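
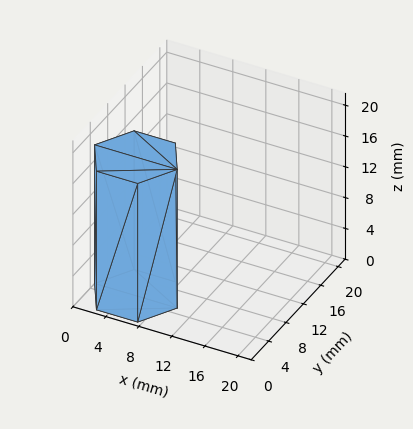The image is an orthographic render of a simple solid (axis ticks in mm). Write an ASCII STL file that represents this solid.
Reading the render: the shape is a regular 6-sided prism (a cylinder approximated with 6 flat sides), circumscribed radius ≈ 5 mm, height ≈ 18 mm (dimensions read to the nearest mm from the axis ticks). For the STL, each face is triangulated and given an outward normal.

solid part
  facet normal 0.0000 0.0000 -1.0000
    outer loop
      vertex 2.50 9.33 0.00
      vertex 7.50 9.33 0.00
      vertex 10.00 5.00 0.00
    endloop
  endfacet
  facet normal 0.0000 0.0000 -1.0000
    outer loop
      vertex 0.00 5.00 0.00
      vertex 2.50 9.33 0.00
      vertex 10.00 5.00 0.00
    endloop
  endfacet
  facet normal 0.0000 0.0000 -1.0000
    outer loop
      vertex 2.50 0.67 0.00
      vertex 0.00 5.00 0.00
      vertex 10.00 5.00 0.00
    endloop
  endfacet
  facet normal 0.0000 0.0000 -1.0000
    outer loop
      vertex 7.50 0.67 0.00
      vertex 2.50 0.67 0.00
      vertex 10.00 5.00 0.00
    endloop
  endfacet
  facet normal 0.0000 0.0000 1.0000
    outer loop
      vertex 10.00 5.00 18.00
      vertex 7.50 9.33 18.00
      vertex 2.50 9.33 18.00
    endloop
  endfacet
  facet normal 0.0000 0.0000 1.0000
    outer loop
      vertex 10.00 5.00 18.00
      vertex 2.50 9.33 18.00
      vertex 0.00 5.00 18.00
    endloop
  endfacet
  facet normal 0.0000 0.0000 1.0000
    outer loop
      vertex 10.00 5.00 18.00
      vertex 0.00 5.00 18.00
      vertex 2.50 0.67 18.00
    endloop
  endfacet
  facet normal 0.0000 0.0000 1.0000
    outer loop
      vertex 10.00 5.00 18.00
      vertex 2.50 0.67 18.00
      vertex 7.50 0.67 18.00
    endloop
  endfacet
  facet normal 0.8660 0.5000 0.0000
    outer loop
      vertex 10.00 5.00 0.00
      vertex 7.50 9.33 0.00
      vertex 7.50 9.33 18.00
    endloop
  endfacet
  facet normal 0.8660 0.5000 0.0000
    outer loop
      vertex 10.00 5.00 0.00
      vertex 7.50 9.33 18.00
      vertex 10.00 5.00 18.00
    endloop
  endfacet
  facet normal 0.0000 1.0000 0.0000
    outer loop
      vertex 7.50 9.33 0.00
      vertex 2.50 9.33 0.00
      vertex 2.50 9.33 18.00
    endloop
  endfacet
  facet normal 0.0000 1.0000 0.0000
    outer loop
      vertex 7.50 9.33 0.00
      vertex 2.50 9.33 18.00
      vertex 7.50 9.33 18.00
    endloop
  endfacet
  facet normal -0.8660 0.5000 0.0000
    outer loop
      vertex 2.50 9.33 0.00
      vertex 0.00 5.00 0.00
      vertex 0.00 5.00 18.00
    endloop
  endfacet
  facet normal -0.8660 0.5000 0.0000
    outer loop
      vertex 2.50 9.33 0.00
      vertex 0.00 5.00 18.00
      vertex 2.50 9.33 18.00
    endloop
  endfacet
  facet normal -0.8660 -0.5000 0.0000
    outer loop
      vertex 0.00 5.00 0.00
      vertex 2.50 0.67 0.00
      vertex 2.50 0.67 18.00
    endloop
  endfacet
  facet normal -0.8660 -0.5000 0.0000
    outer loop
      vertex 0.00 5.00 0.00
      vertex 2.50 0.67 18.00
      vertex 0.00 5.00 18.00
    endloop
  endfacet
  facet normal 0.0000 -1.0000 0.0000
    outer loop
      vertex 2.50 0.67 0.00
      vertex 7.50 0.67 0.00
      vertex 7.50 0.67 18.00
    endloop
  endfacet
  facet normal 0.0000 -1.0000 0.0000
    outer loop
      vertex 2.50 0.67 0.00
      vertex 7.50 0.67 18.00
      vertex 2.50 0.67 18.00
    endloop
  endfacet
  facet normal 0.8660 -0.5000 0.0000
    outer loop
      vertex 7.50 0.67 0.00
      vertex 10.00 5.00 0.00
      vertex 10.00 5.00 18.00
    endloop
  endfacet
  facet normal 0.8660 -0.5000 0.0000
    outer loop
      vertex 7.50 0.67 0.00
      vertex 10.00 5.00 18.00
      vertex 7.50 0.67 18.00
    endloop
  endfacet
endsolid part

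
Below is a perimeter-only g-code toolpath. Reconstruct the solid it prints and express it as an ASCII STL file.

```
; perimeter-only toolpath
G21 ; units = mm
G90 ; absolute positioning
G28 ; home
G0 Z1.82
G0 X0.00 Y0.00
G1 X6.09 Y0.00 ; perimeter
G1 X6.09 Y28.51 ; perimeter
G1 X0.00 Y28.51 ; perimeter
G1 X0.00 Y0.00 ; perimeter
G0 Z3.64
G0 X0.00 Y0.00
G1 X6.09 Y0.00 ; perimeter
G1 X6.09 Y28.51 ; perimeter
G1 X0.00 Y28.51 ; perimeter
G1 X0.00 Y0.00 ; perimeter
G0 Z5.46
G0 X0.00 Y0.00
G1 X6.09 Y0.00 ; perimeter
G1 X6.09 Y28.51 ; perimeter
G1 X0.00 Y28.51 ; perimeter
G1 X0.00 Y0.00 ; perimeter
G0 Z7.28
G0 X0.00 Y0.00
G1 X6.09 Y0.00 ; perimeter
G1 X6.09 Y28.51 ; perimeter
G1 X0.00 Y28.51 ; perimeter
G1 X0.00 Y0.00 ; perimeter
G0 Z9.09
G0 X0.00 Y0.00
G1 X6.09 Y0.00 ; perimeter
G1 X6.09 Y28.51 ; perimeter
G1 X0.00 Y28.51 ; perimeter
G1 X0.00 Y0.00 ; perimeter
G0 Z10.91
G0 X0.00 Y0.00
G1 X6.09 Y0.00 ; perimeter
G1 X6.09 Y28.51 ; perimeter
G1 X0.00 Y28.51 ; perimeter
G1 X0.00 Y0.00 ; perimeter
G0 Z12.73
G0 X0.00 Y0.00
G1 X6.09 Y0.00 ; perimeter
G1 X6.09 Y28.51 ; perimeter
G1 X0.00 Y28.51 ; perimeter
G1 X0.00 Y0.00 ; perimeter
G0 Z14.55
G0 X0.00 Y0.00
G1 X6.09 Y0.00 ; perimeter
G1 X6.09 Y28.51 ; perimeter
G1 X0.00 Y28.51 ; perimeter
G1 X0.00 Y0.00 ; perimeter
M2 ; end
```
solid part
  facet normal 0.0000 0.0000 -1.0000
    outer loop
      vertex 6.09 28.51 0.00
      vertex 6.09 0.00 0.00
      vertex 0.00 0.00 0.00
    endloop
  endfacet
  facet normal 0.0000 0.0000 -1.0000
    outer loop
      vertex 0.00 28.51 0.00
      vertex 6.09 28.51 0.00
      vertex 0.00 0.00 0.00
    endloop
  endfacet
  facet normal 0.0000 0.0000 1.0000
    outer loop
      vertex 0.00 0.00 14.55
      vertex 6.09 0.00 14.55
      vertex 6.09 28.51 14.55
    endloop
  endfacet
  facet normal 0.0000 0.0000 1.0000
    outer loop
      vertex 0.00 0.00 14.55
      vertex 6.09 28.51 14.55
      vertex 0.00 28.51 14.55
    endloop
  endfacet
  facet normal 0.0000 -1.0000 0.0000
    outer loop
      vertex 0.00 0.00 0.00
      vertex 6.09 0.00 0.00
      vertex 6.09 0.00 14.55
    endloop
  endfacet
  facet normal 0.0000 -1.0000 0.0000
    outer loop
      vertex 0.00 0.00 0.00
      vertex 6.09 0.00 14.55
      vertex 0.00 0.00 14.55
    endloop
  endfacet
  facet normal 0.0000 1.0000 0.0000
    outer loop
      vertex 6.09 28.51 14.55
      vertex 6.09 28.51 0.00
      vertex 0.00 28.51 0.00
    endloop
  endfacet
  facet normal 0.0000 1.0000 0.0000
    outer loop
      vertex 0.00 28.51 14.55
      vertex 6.09 28.51 14.55
      vertex 0.00 28.51 0.00
    endloop
  endfacet
  facet normal -1.0000 0.0000 0.0000
    outer loop
      vertex 0.00 28.51 14.55
      vertex 0.00 28.51 0.00
      vertex 0.00 0.00 0.00
    endloop
  endfacet
  facet normal -1.0000 0.0000 0.0000
    outer loop
      vertex 0.00 0.00 14.55
      vertex 0.00 28.51 14.55
      vertex 0.00 0.00 0.00
    endloop
  endfacet
  facet normal 1.0000 0.0000 0.0000
    outer loop
      vertex 6.09 0.00 0.00
      vertex 6.09 28.51 0.00
      vertex 6.09 28.51 14.55
    endloop
  endfacet
  facet normal 1.0000 0.0000 0.0000
    outer loop
      vertex 6.09 0.00 0.00
      vertex 6.09 28.51 14.55
      vertex 6.09 0.00 14.55
    endloop
  endfacet
endsolid part

The G0 Z moves step by Δz≈1.82 mm. Every layer's G1 loop is the same polygon, so the solid is a straight extrusion of it from z=0 to z≈14.6. Closing with flat bottom and top caps and triangulating gives 12 facets — a rectangular box, roughly 6.09 × 28.5 mm footprint and 14.6 mm tall.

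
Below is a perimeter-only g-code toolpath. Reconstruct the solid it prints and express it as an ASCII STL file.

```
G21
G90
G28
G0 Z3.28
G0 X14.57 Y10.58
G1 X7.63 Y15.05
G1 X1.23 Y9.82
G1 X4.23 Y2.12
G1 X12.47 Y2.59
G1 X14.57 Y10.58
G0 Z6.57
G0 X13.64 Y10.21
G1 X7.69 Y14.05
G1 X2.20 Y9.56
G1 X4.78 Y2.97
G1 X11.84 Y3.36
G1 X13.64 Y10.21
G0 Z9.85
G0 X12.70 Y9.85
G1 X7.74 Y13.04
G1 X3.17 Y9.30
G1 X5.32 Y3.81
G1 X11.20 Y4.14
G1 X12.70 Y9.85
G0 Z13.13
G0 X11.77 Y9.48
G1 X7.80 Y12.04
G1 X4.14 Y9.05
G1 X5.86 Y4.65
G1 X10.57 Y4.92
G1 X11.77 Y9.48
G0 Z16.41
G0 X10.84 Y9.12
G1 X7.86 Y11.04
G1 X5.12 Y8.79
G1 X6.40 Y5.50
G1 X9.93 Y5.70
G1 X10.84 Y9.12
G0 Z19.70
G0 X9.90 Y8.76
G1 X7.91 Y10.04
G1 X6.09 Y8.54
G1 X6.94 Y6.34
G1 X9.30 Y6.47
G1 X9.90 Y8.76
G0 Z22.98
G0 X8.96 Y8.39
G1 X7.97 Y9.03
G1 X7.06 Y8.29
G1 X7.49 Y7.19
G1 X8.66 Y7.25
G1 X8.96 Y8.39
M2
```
solid part
  facet normal 0.0000 0.0000 -1.0000
    outer loop
      vertex 0.26 10.07 0.00
      vertex 7.57 16.05 0.00
      vertex 15.51 10.94 0.00
    endloop
  endfacet
  facet normal 0.0000 0.0000 -1.0000
    outer loop
      vertex 3.69 1.28 0.00
      vertex 0.26 10.07 0.00
      vertex 15.51 10.94 0.00
    endloop
  endfacet
  facet normal 0.0000 0.0000 -1.0000
    outer loop
      vertex 13.11 1.81 0.00
      vertex 3.69 1.28 0.00
      vertex 15.51 10.94 0.00
    endloop
  endfacet
  facet normal 0.5254 0.8163 0.2401
    outer loop
      vertex 15.51 10.94 0.00
      vertex 7.57 16.05 0.00
      vertex 8.03 8.03 26.26
    endloop
  endfacet
  facet normal -0.6146 0.7513 0.2402
    outer loop
      vertex 7.57 16.05 0.00
      vertex 0.26 10.07 0.00
      vertex 8.03 8.03 26.26
    endloop
  endfacet
  facet normal -0.9043 -0.3529 0.2402
    outer loop
      vertex 0.26 10.07 0.00
      vertex 3.69 1.28 0.00
      vertex 8.03 8.03 26.26
    endloop
  endfacet
  facet normal 0.0545 -0.9692 0.2401
    outer loop
      vertex 3.69 1.28 0.00
      vertex 13.11 1.81 0.00
      vertex 8.03 8.03 26.26
    endloop
  endfacet
  facet normal 0.9389 -0.2468 0.2401
    outer loop
      vertex 13.11 1.81 0.00
      vertex 15.51 10.94 0.00
      vertex 8.03 8.03 26.26
    endloop
  endfacet
endsolid part

The G0 Z moves step by Δz≈3.28 mm. The G1 loops shrink linearly with z, so the solid tapers from its base footprint up to z≈26.3. Closing with a flat bottom cap and the tapered top and triangulating gives 8 facets — a regular 5-sided pyramid, base circumscribed radius ≈ 8.03 mm, apex at z ≈ 26.3 mm.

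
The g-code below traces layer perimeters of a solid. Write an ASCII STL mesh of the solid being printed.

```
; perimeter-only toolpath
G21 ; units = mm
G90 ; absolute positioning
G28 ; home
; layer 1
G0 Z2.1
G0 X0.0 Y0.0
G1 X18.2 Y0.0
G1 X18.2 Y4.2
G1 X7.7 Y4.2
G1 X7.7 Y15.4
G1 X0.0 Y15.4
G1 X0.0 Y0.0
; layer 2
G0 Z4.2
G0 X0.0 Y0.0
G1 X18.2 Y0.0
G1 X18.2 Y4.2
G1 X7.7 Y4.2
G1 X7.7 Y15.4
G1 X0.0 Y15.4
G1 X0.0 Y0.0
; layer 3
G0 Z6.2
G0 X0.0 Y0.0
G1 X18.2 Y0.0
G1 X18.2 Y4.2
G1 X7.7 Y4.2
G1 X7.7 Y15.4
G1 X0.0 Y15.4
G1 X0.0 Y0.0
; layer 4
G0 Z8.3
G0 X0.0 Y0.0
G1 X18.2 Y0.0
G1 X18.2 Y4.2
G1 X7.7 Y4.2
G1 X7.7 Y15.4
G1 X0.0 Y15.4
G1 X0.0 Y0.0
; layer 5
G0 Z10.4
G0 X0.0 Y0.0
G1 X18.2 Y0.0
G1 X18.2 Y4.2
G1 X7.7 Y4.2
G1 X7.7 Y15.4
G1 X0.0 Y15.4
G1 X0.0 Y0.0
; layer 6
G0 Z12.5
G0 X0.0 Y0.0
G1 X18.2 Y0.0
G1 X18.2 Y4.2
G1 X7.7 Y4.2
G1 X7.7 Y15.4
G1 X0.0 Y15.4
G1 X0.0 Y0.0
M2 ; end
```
solid part
  facet normal 0.0000 0.0000 -1.0000
    outer loop
      vertex 18.2 4.2 0.0
      vertex 18.2 0.0 0.0
      vertex 0.0 0.0 0.0
    endloop
  endfacet
  facet normal 0.0000 0.0000 -1.0000
    outer loop
      vertex 7.7 4.2 0.0
      vertex 18.2 4.2 0.0
      vertex 0.0 0.0 0.0
    endloop
  endfacet
  facet normal 0.0000 0.0000 -1.0000
    outer loop
      vertex 7.7 15.4 0.0
      vertex 7.7 4.2 0.0
      vertex 0.0 0.0 0.0
    endloop
  endfacet
  facet normal 0.0000 0.0000 -1.0000
    outer loop
      vertex 0.0 15.4 0.0
      vertex 7.7 15.4 0.0
      vertex 0.0 0.0 0.0
    endloop
  endfacet
  facet normal 0.0000 0.0000 1.0000
    outer loop
      vertex 0.0 0.0 12.5
      vertex 18.2 0.0 12.5
      vertex 18.2 4.2 12.5
    endloop
  endfacet
  facet normal 0.0000 0.0000 1.0000
    outer loop
      vertex 0.0 0.0 12.5
      vertex 18.2 4.2 12.5
      vertex 7.7 4.2 12.5
    endloop
  endfacet
  facet normal 0.0000 0.0000 1.0000
    outer loop
      vertex 0.0 0.0 12.5
      vertex 7.7 4.2 12.5
      vertex 7.7 15.4 12.5
    endloop
  endfacet
  facet normal 0.0000 0.0000 1.0000
    outer loop
      vertex 0.0 0.0 12.5
      vertex 7.7 15.4 12.5
      vertex 0.0 15.4 12.5
    endloop
  endfacet
  facet normal 0.0000 -1.0000 0.0000
    outer loop
      vertex 0.0 0.0 0.0
      vertex 18.2 0.0 0.0
      vertex 18.2 0.0 12.5
    endloop
  endfacet
  facet normal 0.0000 -1.0000 0.0000
    outer loop
      vertex 0.0 0.0 0.0
      vertex 18.2 0.0 12.5
      vertex 0.0 0.0 12.5
    endloop
  endfacet
  facet normal 1.0000 0.0000 0.0000
    outer loop
      vertex 18.2 0.0 0.0
      vertex 18.2 4.2 0.0
      vertex 18.2 4.2 12.5
    endloop
  endfacet
  facet normal 1.0000 0.0000 0.0000
    outer loop
      vertex 18.2 0.0 0.0
      vertex 18.2 4.2 12.5
      vertex 18.2 0.0 12.5
    endloop
  endfacet
  facet normal 0.0000 1.0000 0.0000
    outer loop
      vertex 18.2 4.2 0.0
      vertex 7.7 4.2 0.0
      vertex 7.7 4.2 12.5
    endloop
  endfacet
  facet normal 0.0000 1.0000 0.0000
    outer loop
      vertex 18.2 4.2 0.0
      vertex 7.7 4.2 12.5
      vertex 18.2 4.2 12.5
    endloop
  endfacet
  facet normal 1.0000 0.0000 0.0000
    outer loop
      vertex 7.7 4.2 0.0
      vertex 7.7 15.4 0.0
      vertex 7.7 15.4 12.5
    endloop
  endfacet
  facet normal 1.0000 0.0000 0.0000
    outer loop
      vertex 7.7 4.2 0.0
      vertex 7.7 15.4 12.5
      vertex 7.7 4.2 12.5
    endloop
  endfacet
  facet normal 0.0000 1.0000 0.0000
    outer loop
      vertex 7.7 15.4 0.0
      vertex 0.0 15.4 0.0
      vertex 0.0 15.4 12.5
    endloop
  endfacet
  facet normal 0.0000 1.0000 0.0000
    outer loop
      vertex 7.7 15.4 0.0
      vertex 0.0 15.4 12.5
      vertex 7.7 15.4 12.5
    endloop
  endfacet
  facet normal -1.0000 0.0000 0.0000
    outer loop
      vertex 0.0 15.4 0.0
      vertex 0.0 0.0 0.0
      vertex 0.0 0.0 12.5
    endloop
  endfacet
  facet normal -1.0000 0.0000 0.0000
    outer loop
      vertex 0.0 15.4 0.0
      vertex 0.0 0.0 12.5
      vertex 0.0 15.4 12.5
    endloop
  endfacet
endsolid part

The G0 Z moves step by Δz≈2.1 mm. Every layer's G1 loop is the same polygon, so the solid is a straight extrusion of it from z=0 to z≈12.5. Closing with flat bottom and top caps and triangulating gives 20 facets — an L-shaped prism: outer 18.2 × 15.4 mm, arm thicknesses ≈ 4.2 mm (horizontal) and 7.7 mm (vertical), extruded 12.5 mm in z.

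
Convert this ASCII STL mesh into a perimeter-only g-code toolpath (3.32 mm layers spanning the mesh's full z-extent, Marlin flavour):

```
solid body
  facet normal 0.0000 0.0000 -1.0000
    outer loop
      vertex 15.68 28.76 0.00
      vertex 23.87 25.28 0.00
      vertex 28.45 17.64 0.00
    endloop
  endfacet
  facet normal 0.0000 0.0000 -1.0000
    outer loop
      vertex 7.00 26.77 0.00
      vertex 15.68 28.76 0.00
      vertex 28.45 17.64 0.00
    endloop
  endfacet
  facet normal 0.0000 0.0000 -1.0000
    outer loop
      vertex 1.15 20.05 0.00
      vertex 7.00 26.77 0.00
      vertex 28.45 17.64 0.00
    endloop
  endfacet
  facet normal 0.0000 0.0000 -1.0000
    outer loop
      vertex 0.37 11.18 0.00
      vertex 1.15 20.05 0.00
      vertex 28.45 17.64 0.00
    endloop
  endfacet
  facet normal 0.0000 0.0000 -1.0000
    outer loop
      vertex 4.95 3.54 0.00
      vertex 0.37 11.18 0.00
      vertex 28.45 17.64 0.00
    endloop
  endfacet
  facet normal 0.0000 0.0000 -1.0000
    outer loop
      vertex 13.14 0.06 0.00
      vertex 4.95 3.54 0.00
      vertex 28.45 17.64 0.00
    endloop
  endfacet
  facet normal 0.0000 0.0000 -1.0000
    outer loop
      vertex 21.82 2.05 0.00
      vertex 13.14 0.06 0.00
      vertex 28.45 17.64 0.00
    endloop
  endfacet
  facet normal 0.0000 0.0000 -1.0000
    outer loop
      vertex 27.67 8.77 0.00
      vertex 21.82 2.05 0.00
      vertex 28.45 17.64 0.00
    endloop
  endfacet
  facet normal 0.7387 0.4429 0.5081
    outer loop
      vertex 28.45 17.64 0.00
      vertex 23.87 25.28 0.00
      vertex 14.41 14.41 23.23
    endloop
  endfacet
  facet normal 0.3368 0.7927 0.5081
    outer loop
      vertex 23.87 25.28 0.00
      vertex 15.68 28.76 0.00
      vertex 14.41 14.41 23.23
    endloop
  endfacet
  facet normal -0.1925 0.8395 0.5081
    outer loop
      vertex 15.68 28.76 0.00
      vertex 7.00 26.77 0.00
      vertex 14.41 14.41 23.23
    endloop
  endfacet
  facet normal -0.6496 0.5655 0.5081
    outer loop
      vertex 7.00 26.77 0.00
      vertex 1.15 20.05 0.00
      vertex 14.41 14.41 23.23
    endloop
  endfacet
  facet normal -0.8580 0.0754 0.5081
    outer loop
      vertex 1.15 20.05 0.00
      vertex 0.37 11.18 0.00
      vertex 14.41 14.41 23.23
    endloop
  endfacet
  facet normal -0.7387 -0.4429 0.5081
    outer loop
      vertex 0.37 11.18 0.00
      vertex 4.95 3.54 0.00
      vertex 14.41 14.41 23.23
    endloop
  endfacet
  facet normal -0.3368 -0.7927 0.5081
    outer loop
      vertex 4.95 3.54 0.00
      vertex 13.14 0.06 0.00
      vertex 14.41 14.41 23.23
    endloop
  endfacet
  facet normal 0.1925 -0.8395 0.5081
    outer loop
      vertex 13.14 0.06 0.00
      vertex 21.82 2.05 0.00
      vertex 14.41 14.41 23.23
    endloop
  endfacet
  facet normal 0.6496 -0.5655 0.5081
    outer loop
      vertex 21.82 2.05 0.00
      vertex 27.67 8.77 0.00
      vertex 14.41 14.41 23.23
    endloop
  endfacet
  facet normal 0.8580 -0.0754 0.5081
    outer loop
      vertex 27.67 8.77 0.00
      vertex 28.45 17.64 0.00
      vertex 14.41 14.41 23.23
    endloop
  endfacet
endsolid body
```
; perimeter-only toolpath
G21 ; units = mm
G90 ; absolute positioning
G28 ; home
; layer 1
G0 Z3.32
G0 X26.44 Y17.18
G1 X22.52 Y23.73
G1 X15.50 Y26.71
G1 X8.06 Y25.00
G1 X3.04 Y19.24
G1 X2.38 Y11.64
G1 X6.30 Y5.09
G1 X13.32 Y2.11
G1 X20.76 Y3.82
G1 X25.78 Y9.58
G1 X26.44 Y17.18
; layer 2
G0 Z6.64
G0 X24.44 Y16.72
G1 X21.17 Y22.17
G1 X15.32 Y24.66
G1 X9.12 Y23.24
G1 X4.94 Y18.44
G1 X4.38 Y12.10
G1 X7.65 Y6.65
G1 X13.50 Y4.16
G1 X19.70 Y5.58
G1 X23.88 Y10.38
G1 X24.44 Y16.72
; layer 3
G0 Z9.96
G0 X22.43 Y16.26
G1 X19.82 Y20.62
G1 X15.14 Y22.61
G1 X10.18 Y21.47
G1 X6.83 Y17.63
G1 X6.39 Y12.56
G1 X9.00 Y8.20
G1 X13.68 Y6.21
G1 X18.64 Y7.35
G1 X21.99 Y11.19
G1 X22.43 Y16.26
; layer 4
G0 Z13.27
G0 X20.43 Y15.79
G1 X18.46 Y19.07
G1 X14.95 Y20.56
G1 X11.23 Y19.71
G1 X8.73 Y16.83
G1 X8.39 Y13.03
G1 X10.36 Y9.75
G1 X13.87 Y8.26
G1 X17.59 Y9.11
G1 X20.09 Y11.99
G1 X20.43 Y15.79
; layer 5
G0 Z16.59
G0 X18.42 Y15.33
G1 X17.11 Y17.52
G1 X14.77 Y18.51
G1 X12.29 Y17.94
G1 X10.62 Y16.02
G1 X10.40 Y13.49
G1 X11.71 Y11.30
G1 X14.05 Y10.31
G1 X16.53 Y10.88
G1 X18.20 Y12.80
G1 X18.42 Y15.33
; layer 6
G0 Z19.91
G0 X16.42 Y14.87
G1 X15.76 Y15.96
G1 X14.59 Y16.46
G1 X13.35 Y16.18
G1 X12.52 Y15.22
G1 X12.40 Y13.95
G1 X13.06 Y12.86
G1 X14.23 Y12.36
G1 X15.47 Y12.64
G1 X16.30 Y13.60
G1 X16.42 Y14.87
M2 ; end

The solid is a regular 10-sided pyramid, base circumscribed radius ≈ 14.4 mm, apex at z ≈ 23.2 mm. Slicing at Δz = 3.32 mm — 7 equal slices spanning the solid's height, so layer i sits at z = i·h/7 — gives 6 non-empty perimeters. Each is a 10-segment closed polygon; G0 lifts to the layer z and rapids to the start vertex, then G1 traces the edges. The cross-section shrinks linearly with z (the slice at the apex is degenerate and omitted).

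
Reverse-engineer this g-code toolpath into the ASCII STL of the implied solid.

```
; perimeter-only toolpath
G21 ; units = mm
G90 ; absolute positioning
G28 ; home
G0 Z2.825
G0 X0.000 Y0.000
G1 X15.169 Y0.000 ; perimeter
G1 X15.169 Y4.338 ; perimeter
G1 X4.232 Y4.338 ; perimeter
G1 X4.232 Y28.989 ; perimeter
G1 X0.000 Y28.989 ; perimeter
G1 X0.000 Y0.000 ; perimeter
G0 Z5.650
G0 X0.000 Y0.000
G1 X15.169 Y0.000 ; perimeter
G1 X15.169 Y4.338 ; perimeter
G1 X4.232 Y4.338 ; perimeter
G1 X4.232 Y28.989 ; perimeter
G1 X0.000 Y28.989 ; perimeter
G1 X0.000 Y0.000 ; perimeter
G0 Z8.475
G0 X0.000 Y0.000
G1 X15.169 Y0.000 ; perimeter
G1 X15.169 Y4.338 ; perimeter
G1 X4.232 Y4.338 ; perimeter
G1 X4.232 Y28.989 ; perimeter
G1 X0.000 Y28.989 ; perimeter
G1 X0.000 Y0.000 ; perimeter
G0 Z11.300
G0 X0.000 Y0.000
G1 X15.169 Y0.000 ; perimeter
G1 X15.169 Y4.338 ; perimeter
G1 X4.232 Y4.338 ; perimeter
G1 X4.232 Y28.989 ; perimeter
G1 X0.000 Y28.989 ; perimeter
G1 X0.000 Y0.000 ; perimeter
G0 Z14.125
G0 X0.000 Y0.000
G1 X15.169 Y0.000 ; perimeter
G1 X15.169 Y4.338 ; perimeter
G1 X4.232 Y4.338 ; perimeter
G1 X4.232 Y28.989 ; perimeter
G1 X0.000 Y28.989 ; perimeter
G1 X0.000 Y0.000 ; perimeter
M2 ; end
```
solid part
  facet normal 0.0000 0.0000 -1.0000
    outer loop
      vertex 15.169 4.338 0.000
      vertex 15.169 0.000 0.000
      vertex 0.000 0.000 0.000
    endloop
  endfacet
  facet normal 0.0000 0.0000 -1.0000
    outer loop
      vertex 4.232 4.338 0.000
      vertex 15.169 4.338 0.000
      vertex 0.000 0.000 0.000
    endloop
  endfacet
  facet normal 0.0000 0.0000 -1.0000
    outer loop
      vertex 4.232 28.989 0.000
      vertex 4.232 4.338 0.000
      vertex 0.000 0.000 0.000
    endloop
  endfacet
  facet normal 0.0000 0.0000 -1.0000
    outer loop
      vertex 0.000 28.989 0.000
      vertex 4.232 28.989 0.000
      vertex 0.000 0.000 0.000
    endloop
  endfacet
  facet normal 0.0000 0.0000 1.0000
    outer loop
      vertex 0.000 0.000 14.125
      vertex 15.169 0.000 14.125
      vertex 15.169 4.338 14.125
    endloop
  endfacet
  facet normal 0.0000 0.0000 1.0000
    outer loop
      vertex 0.000 0.000 14.125
      vertex 15.169 4.338 14.125
      vertex 4.232 4.338 14.125
    endloop
  endfacet
  facet normal 0.0000 0.0000 1.0000
    outer loop
      vertex 0.000 0.000 14.125
      vertex 4.232 4.338 14.125
      vertex 4.232 28.989 14.125
    endloop
  endfacet
  facet normal 0.0000 0.0000 1.0000
    outer loop
      vertex 0.000 0.000 14.125
      vertex 4.232 28.989 14.125
      vertex 0.000 28.989 14.125
    endloop
  endfacet
  facet normal 0.0000 -1.0000 0.0000
    outer loop
      vertex 0.000 0.000 0.000
      vertex 15.169 0.000 0.000
      vertex 15.169 0.000 14.125
    endloop
  endfacet
  facet normal 0.0000 -1.0000 0.0000
    outer loop
      vertex 0.000 0.000 0.000
      vertex 15.169 0.000 14.125
      vertex 0.000 0.000 14.125
    endloop
  endfacet
  facet normal 1.0000 0.0000 0.0000
    outer loop
      vertex 15.169 0.000 0.000
      vertex 15.169 4.338 0.000
      vertex 15.169 4.338 14.125
    endloop
  endfacet
  facet normal 1.0000 0.0000 0.0000
    outer loop
      vertex 15.169 0.000 0.000
      vertex 15.169 4.338 14.125
      vertex 15.169 0.000 14.125
    endloop
  endfacet
  facet normal 0.0000 1.0000 0.0000
    outer loop
      vertex 15.169 4.338 0.000
      vertex 4.232 4.338 0.000
      vertex 4.232 4.338 14.125
    endloop
  endfacet
  facet normal 0.0000 1.0000 0.0000
    outer loop
      vertex 15.169 4.338 0.000
      vertex 4.232 4.338 14.125
      vertex 15.169 4.338 14.125
    endloop
  endfacet
  facet normal 1.0000 0.0000 0.0000
    outer loop
      vertex 4.232 4.338 0.000
      vertex 4.232 28.989 0.000
      vertex 4.232 28.989 14.125
    endloop
  endfacet
  facet normal 1.0000 0.0000 0.0000
    outer loop
      vertex 4.232 4.338 0.000
      vertex 4.232 28.989 14.125
      vertex 4.232 4.338 14.125
    endloop
  endfacet
  facet normal 0.0000 1.0000 0.0000
    outer loop
      vertex 4.232 28.989 0.000
      vertex 0.000 28.989 0.000
      vertex 0.000 28.989 14.125
    endloop
  endfacet
  facet normal 0.0000 1.0000 0.0000
    outer loop
      vertex 4.232 28.989 0.000
      vertex 0.000 28.989 14.125
      vertex 4.232 28.989 14.125
    endloop
  endfacet
  facet normal -1.0000 0.0000 0.0000
    outer loop
      vertex 0.000 28.989 0.000
      vertex 0.000 0.000 0.000
      vertex 0.000 0.000 14.125
    endloop
  endfacet
  facet normal -1.0000 0.0000 0.0000
    outer loop
      vertex 0.000 28.989 0.000
      vertex 0.000 0.000 14.125
      vertex 0.000 28.989 14.125
    endloop
  endfacet
endsolid part

The G0 Z moves step by Δz≈2.825 mm. Every layer's G1 loop is the same polygon, so the solid is a straight extrusion of it from z=0 to z≈14.1. Closing with flat bottom and top caps and triangulating gives 20 facets — an L-shaped prism: outer 15.2 × 29 mm, arm thicknesses ≈ 4.34 mm (horizontal) and 4.23 mm (vertical), extruded 14.1 mm in z.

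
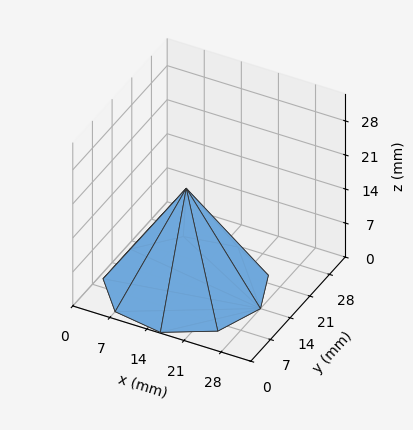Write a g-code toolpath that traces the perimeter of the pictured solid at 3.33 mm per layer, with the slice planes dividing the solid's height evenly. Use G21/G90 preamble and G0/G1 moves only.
Reading the render: the shape is a regular 9-sided pyramid, base circumscribed radius ≈ 14 mm, apex at z ≈ 20 mm (dimensions read to the nearest mm from the axis ticks). For the g-code, the solid's height is divided into equal slices at the stated Δz and each level perimeter traced with G1 moves after a G0 lift.

; perimeter-only toolpath
G21 ; units = mm
G90 ; absolute positioning
G28 ; home
; layer 1
G0 Z3.33
G0 X25.67 Y14.00
G1 X22.93 Y21.50
G1 X16.02 Y25.49
G1 X8.17 Y24.10
G1 X3.03 Y17.99
G1 X3.03 Y10.01
G1 X8.17 Y3.90
G1 X16.02 Y2.51
G1 X22.93 Y6.50
G1 X25.67 Y14.00
; layer 2
G0 Z6.67
G0 X23.33 Y14.00
G1 X21.15 Y20.00
G1 X15.62 Y23.19
G1 X9.33 Y22.08
G1 X5.23 Y17.19
G1 X5.23 Y10.81
G1 X9.33 Y5.92
G1 X15.62 Y4.81
G1 X21.15 Y8.00
G1 X23.33 Y14.00
; layer 3
G0 Z10.00
G0 X21.00 Y14.00
G1 X19.36 Y18.50
G1 X15.21 Y20.89
G1 X10.50 Y20.06
G1 X7.42 Y16.39
G1 X7.42 Y11.61
G1 X10.50 Y7.94
G1 X15.21 Y7.11
G1 X19.36 Y9.50
G1 X21.00 Y14.00
; layer 4
G0 Z13.33
G0 X18.67 Y14.00
G1 X17.57 Y17.00
G1 X14.81 Y18.60
G1 X11.67 Y18.04
G1 X9.61 Y15.60
G1 X9.61 Y12.40
G1 X11.67 Y9.96
G1 X14.81 Y9.40
G1 X17.57 Y11.00
G1 X18.67 Y14.00
; layer 5
G0 Z16.67
G0 X16.33 Y14.00
G1 X15.79 Y15.50
G1 X14.41 Y16.30
G1 X12.83 Y16.02
G1 X11.81 Y14.80
G1 X11.81 Y13.20
G1 X12.83 Y11.98
G1 X14.41 Y11.70
G1 X15.79 Y12.50
G1 X16.33 Y14.00
M2 ; end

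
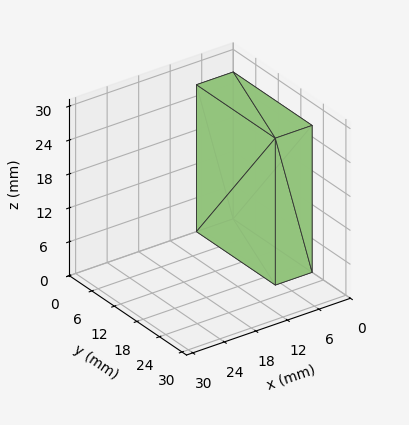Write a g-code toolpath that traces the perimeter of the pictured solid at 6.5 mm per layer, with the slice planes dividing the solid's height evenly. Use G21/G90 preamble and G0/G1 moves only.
Reading the render: the shape is a rectangular box, roughly 7 × 21 mm footprint and 26 mm tall (dimensions read to the nearest mm from the axis ticks). For the g-code, the solid's height is divided into equal slices at the stated Δz and each level perimeter traced with G1 moves after a G0 lift.

; perimeter-only toolpath
G21 ; units = mm
G90 ; absolute positioning
G28 ; home
; layer 1
G0 Z6.5
G0 X0.0 Y0.0
G1 X7.0 Y0.0
G1 X7.0 Y21.0
G1 X0.0 Y21.0
G1 X0.0 Y0.0
; layer 2
G0 Z13.0
G0 X0.0 Y0.0
G1 X7.0 Y0.0
G1 X7.0 Y21.0
G1 X0.0 Y21.0
G1 X0.0 Y0.0
; layer 3
G0 Z19.5
G0 X0.0 Y0.0
G1 X7.0 Y0.0
G1 X7.0 Y21.0
G1 X0.0 Y21.0
G1 X0.0 Y0.0
; layer 4
G0 Z26.0
G0 X0.0 Y0.0
G1 X7.0 Y0.0
G1 X7.0 Y21.0
G1 X0.0 Y21.0
G1 X0.0 Y0.0
M2 ; end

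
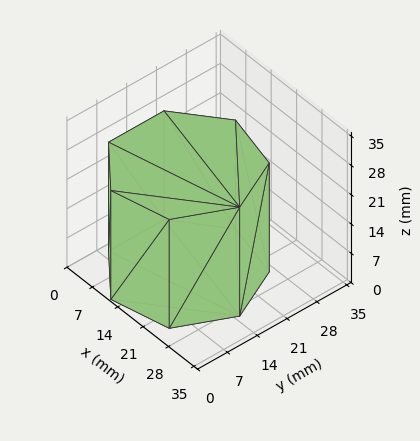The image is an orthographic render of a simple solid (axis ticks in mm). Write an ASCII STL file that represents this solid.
Reading the render: the shape is a regular 7-sided prism (a cylinder approximated with 7 flat sides), circumscribed radius ≈ 15 mm, height ≈ 26 mm (dimensions read to the nearest mm from the axis ticks). For the STL, each face is triangulated and given an outward normal.

solid part
  facet normal 0.0000 0.0000 -1.0000
    outer loop
      vertex 11.662 29.624 0.000
      vertex 24.352 26.727 0.000
      vertex 30.000 15.000 0.000
    endloop
  endfacet
  facet normal 0.0000 0.0000 -1.0000
    outer loop
      vertex 1.485 21.508 0.000
      vertex 11.662 29.624 0.000
      vertex 30.000 15.000 0.000
    endloop
  endfacet
  facet normal 0.0000 0.0000 -1.0000
    outer loop
      vertex 1.485 8.492 0.000
      vertex 1.485 21.508 0.000
      vertex 30.000 15.000 0.000
    endloop
  endfacet
  facet normal 0.0000 0.0000 -1.0000
    outer loop
      vertex 11.662 0.376 0.000
      vertex 1.485 8.492 0.000
      vertex 30.000 15.000 0.000
    endloop
  endfacet
  facet normal 0.0000 0.0000 -1.0000
    outer loop
      vertex 24.352 3.273 0.000
      vertex 11.662 0.376 0.000
      vertex 30.000 15.000 0.000
    endloop
  endfacet
  facet normal 0.0000 0.0000 1.0000
    outer loop
      vertex 30.000 15.000 26.000
      vertex 24.352 26.727 26.000
      vertex 11.662 29.624 26.000
    endloop
  endfacet
  facet normal 0.0000 0.0000 1.0000
    outer loop
      vertex 30.000 15.000 26.000
      vertex 11.662 29.624 26.000
      vertex 1.485 21.508 26.000
    endloop
  endfacet
  facet normal 0.0000 0.0000 1.0000
    outer loop
      vertex 30.000 15.000 26.000
      vertex 1.485 21.508 26.000
      vertex 1.485 8.492 26.000
    endloop
  endfacet
  facet normal 0.0000 0.0000 1.0000
    outer loop
      vertex 30.000 15.000 26.000
      vertex 1.485 8.492 26.000
      vertex 11.662 0.376 26.000
    endloop
  endfacet
  facet normal 0.0000 0.0000 1.0000
    outer loop
      vertex 30.000 15.000 26.000
      vertex 11.662 0.376 26.000
      vertex 24.352 3.273 26.000
    endloop
  endfacet
  facet normal 0.9010 0.4339 0.0000
    outer loop
      vertex 30.000 15.000 0.000
      vertex 24.352 26.727 0.000
      vertex 24.352 26.727 26.000
    endloop
  endfacet
  facet normal 0.9010 0.4339 0.0000
    outer loop
      vertex 30.000 15.000 0.000
      vertex 24.352 26.727 26.000
      vertex 30.000 15.000 26.000
    endloop
  endfacet
  facet normal 0.2226 0.9749 0.0000
    outer loop
      vertex 24.352 26.727 0.000
      vertex 11.662 29.624 0.000
      vertex 11.662 29.624 26.000
    endloop
  endfacet
  facet normal 0.2226 0.9749 0.0000
    outer loop
      vertex 24.352 26.727 0.000
      vertex 11.662 29.624 26.000
      vertex 24.352 26.727 26.000
    endloop
  endfacet
  facet normal -0.6235 0.7818 0.0000
    outer loop
      vertex 11.662 29.624 0.000
      vertex 1.485 21.508 0.000
      vertex 1.485 21.508 26.000
    endloop
  endfacet
  facet normal -0.6235 0.7818 0.0000
    outer loop
      vertex 11.662 29.624 0.000
      vertex 1.485 21.508 26.000
      vertex 11.662 29.624 26.000
    endloop
  endfacet
  facet normal -1.0000 0.0000 0.0000
    outer loop
      vertex 1.485 21.508 0.000
      vertex 1.485 8.492 0.000
      vertex 1.485 8.492 26.000
    endloop
  endfacet
  facet normal -1.0000 0.0000 0.0000
    outer loop
      vertex 1.485 21.508 0.000
      vertex 1.485 8.492 26.000
      vertex 1.485 21.508 26.000
    endloop
  endfacet
  facet normal -0.6235 -0.7818 0.0000
    outer loop
      vertex 1.485 8.492 0.000
      vertex 11.662 0.376 0.000
      vertex 11.662 0.376 26.000
    endloop
  endfacet
  facet normal -0.6235 -0.7818 0.0000
    outer loop
      vertex 1.485 8.492 0.000
      vertex 11.662 0.376 26.000
      vertex 1.485 8.492 26.000
    endloop
  endfacet
  facet normal 0.2226 -0.9749 0.0000
    outer loop
      vertex 11.662 0.376 0.000
      vertex 24.352 3.273 0.000
      vertex 24.352 3.273 26.000
    endloop
  endfacet
  facet normal 0.2226 -0.9749 0.0000
    outer loop
      vertex 11.662 0.376 0.000
      vertex 24.352 3.273 26.000
      vertex 11.662 0.376 26.000
    endloop
  endfacet
  facet normal 0.9010 -0.4339 0.0000
    outer loop
      vertex 24.352 3.273 0.000
      vertex 30.000 15.000 0.000
      vertex 30.000 15.000 26.000
    endloop
  endfacet
  facet normal 0.9010 -0.4339 0.0000
    outer loop
      vertex 24.352 3.273 0.000
      vertex 30.000 15.000 26.000
      vertex 24.352 3.273 26.000
    endloop
  endfacet
endsolid part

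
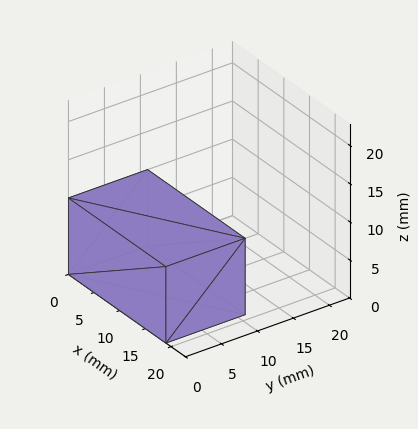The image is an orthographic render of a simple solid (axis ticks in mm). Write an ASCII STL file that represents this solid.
Reading the render: the shape is a rectangular box, roughly 19 × 11 mm footprint and 10 mm tall (dimensions read to the nearest mm from the axis ticks). For the STL, each face is triangulated and given an outward normal.

solid part
  facet normal 0.0000 0.0000 -1.0000
    outer loop
      vertex 19.0 11.0 0.0
      vertex 19.0 0.0 0.0
      vertex 0.0 0.0 0.0
    endloop
  endfacet
  facet normal 0.0000 0.0000 -1.0000
    outer loop
      vertex 0.0 11.0 0.0
      vertex 19.0 11.0 0.0
      vertex 0.0 0.0 0.0
    endloop
  endfacet
  facet normal 0.0000 0.0000 1.0000
    outer loop
      vertex 0.0 0.0 10.0
      vertex 19.0 0.0 10.0
      vertex 19.0 11.0 10.0
    endloop
  endfacet
  facet normal 0.0000 0.0000 1.0000
    outer loop
      vertex 0.0 0.0 10.0
      vertex 19.0 11.0 10.0
      vertex 0.0 11.0 10.0
    endloop
  endfacet
  facet normal 0.0000 -1.0000 0.0000
    outer loop
      vertex 0.0 0.0 0.0
      vertex 19.0 0.0 0.0
      vertex 19.0 0.0 10.0
    endloop
  endfacet
  facet normal 0.0000 -1.0000 0.0000
    outer loop
      vertex 0.0 0.0 0.0
      vertex 19.0 0.0 10.0
      vertex 0.0 0.0 10.0
    endloop
  endfacet
  facet normal 0.0000 1.0000 0.0000
    outer loop
      vertex 19.0 11.0 10.0
      vertex 19.0 11.0 0.0
      vertex 0.0 11.0 0.0
    endloop
  endfacet
  facet normal 0.0000 1.0000 0.0000
    outer loop
      vertex 0.0 11.0 10.0
      vertex 19.0 11.0 10.0
      vertex 0.0 11.0 0.0
    endloop
  endfacet
  facet normal -1.0000 0.0000 0.0000
    outer loop
      vertex 0.0 11.0 10.0
      vertex 0.0 11.0 0.0
      vertex 0.0 0.0 0.0
    endloop
  endfacet
  facet normal -1.0000 0.0000 0.0000
    outer loop
      vertex 0.0 0.0 10.0
      vertex 0.0 11.0 10.0
      vertex 0.0 0.0 0.0
    endloop
  endfacet
  facet normal 1.0000 0.0000 0.0000
    outer loop
      vertex 19.0 0.0 0.0
      vertex 19.0 11.0 0.0
      vertex 19.0 11.0 10.0
    endloop
  endfacet
  facet normal 1.0000 0.0000 0.0000
    outer loop
      vertex 19.0 0.0 0.0
      vertex 19.0 11.0 10.0
      vertex 19.0 0.0 10.0
    endloop
  endfacet
endsolid part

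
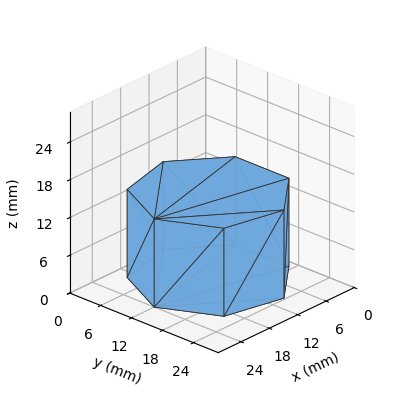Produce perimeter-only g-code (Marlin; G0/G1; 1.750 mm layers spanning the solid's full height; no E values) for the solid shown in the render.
Reading the render: the shape is a regular 7-sided prism (a cylinder approximated with 7 flat sides), circumscribed radius ≈ 12 mm, height ≈ 14 mm (dimensions read to the nearest mm from the axis ticks). For the g-code, the solid's height is divided into equal slices at the stated Δz and each level perimeter traced with G1 moves after a G0 lift.

; perimeter-only toolpath
G21 ; units = mm
G90 ; absolute positioning
G28 ; home
; layer 1
G0 Z1.750
G0 X24.000 Y12.000
G1 X19.482 Y21.382
G1 X9.330 Y23.699
G1 X1.188 Y17.207
G1 X1.188 Y6.793
G1 X9.330 Y0.301
G1 X19.482 Y2.618
G1 X24.000 Y12.000
; layer 2
G0 Z3.500
G0 X24.000 Y12.000
G1 X19.482 Y21.382
G1 X9.330 Y23.699
G1 X1.188 Y17.207
G1 X1.188 Y6.793
G1 X9.330 Y0.301
G1 X19.482 Y2.618
G1 X24.000 Y12.000
; layer 3
G0 Z5.250
G0 X24.000 Y12.000
G1 X19.482 Y21.382
G1 X9.330 Y23.699
G1 X1.188 Y17.207
G1 X1.188 Y6.793
G1 X9.330 Y0.301
G1 X19.482 Y2.618
G1 X24.000 Y12.000
; layer 4
G0 Z7.000
G0 X24.000 Y12.000
G1 X19.482 Y21.382
G1 X9.330 Y23.699
G1 X1.188 Y17.207
G1 X1.188 Y6.793
G1 X9.330 Y0.301
G1 X19.482 Y2.618
G1 X24.000 Y12.000
; layer 5
G0 Z8.750
G0 X24.000 Y12.000
G1 X19.482 Y21.382
G1 X9.330 Y23.699
G1 X1.188 Y17.207
G1 X1.188 Y6.793
G1 X9.330 Y0.301
G1 X19.482 Y2.618
G1 X24.000 Y12.000
; layer 6
G0 Z10.500
G0 X24.000 Y12.000
G1 X19.482 Y21.382
G1 X9.330 Y23.699
G1 X1.188 Y17.207
G1 X1.188 Y6.793
G1 X9.330 Y0.301
G1 X19.482 Y2.618
G1 X24.000 Y12.000
; layer 7
G0 Z12.250
G0 X24.000 Y12.000
G1 X19.482 Y21.382
G1 X9.330 Y23.699
G1 X1.188 Y17.207
G1 X1.188 Y6.793
G1 X9.330 Y0.301
G1 X19.482 Y2.618
G1 X24.000 Y12.000
; layer 8
G0 Z14.000
G0 X24.000 Y12.000
G1 X19.482 Y21.382
G1 X9.330 Y23.699
G1 X1.188 Y17.207
G1 X1.188 Y6.793
G1 X9.330 Y0.301
G1 X19.482 Y2.618
G1 X24.000 Y12.000
M2 ; end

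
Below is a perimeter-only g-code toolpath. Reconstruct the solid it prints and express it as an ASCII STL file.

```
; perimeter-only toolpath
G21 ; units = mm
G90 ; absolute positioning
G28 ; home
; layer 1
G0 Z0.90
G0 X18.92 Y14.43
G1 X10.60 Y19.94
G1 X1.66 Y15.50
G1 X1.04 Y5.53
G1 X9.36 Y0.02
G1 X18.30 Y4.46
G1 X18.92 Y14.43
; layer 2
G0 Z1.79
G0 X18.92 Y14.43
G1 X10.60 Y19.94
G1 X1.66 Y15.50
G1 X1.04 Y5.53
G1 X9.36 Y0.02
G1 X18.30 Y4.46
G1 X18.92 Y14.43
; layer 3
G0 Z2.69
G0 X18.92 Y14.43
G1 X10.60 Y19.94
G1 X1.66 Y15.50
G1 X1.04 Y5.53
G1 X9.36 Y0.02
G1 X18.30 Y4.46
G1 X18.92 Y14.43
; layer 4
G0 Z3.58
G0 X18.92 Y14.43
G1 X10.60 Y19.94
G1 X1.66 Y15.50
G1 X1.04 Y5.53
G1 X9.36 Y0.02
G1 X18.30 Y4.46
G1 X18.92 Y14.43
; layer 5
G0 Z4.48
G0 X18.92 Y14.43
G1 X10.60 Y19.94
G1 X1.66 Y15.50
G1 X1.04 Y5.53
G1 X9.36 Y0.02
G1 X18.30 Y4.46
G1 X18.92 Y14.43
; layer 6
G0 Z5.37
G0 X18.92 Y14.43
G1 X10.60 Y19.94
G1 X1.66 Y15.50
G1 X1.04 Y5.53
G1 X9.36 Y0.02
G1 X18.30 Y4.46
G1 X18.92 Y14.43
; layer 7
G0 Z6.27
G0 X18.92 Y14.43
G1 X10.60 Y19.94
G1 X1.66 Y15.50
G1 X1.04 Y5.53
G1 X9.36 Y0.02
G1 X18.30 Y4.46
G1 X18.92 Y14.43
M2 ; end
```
solid part
  facet normal 0.0000 0.0000 -1.0000
    outer loop
      vertex 1.66 15.50 0.00
      vertex 10.60 19.94 0.00
      vertex 18.92 14.43 0.00
    endloop
  endfacet
  facet normal 0.0000 0.0000 -1.0000
    outer loop
      vertex 1.04 5.53 0.00
      vertex 1.66 15.50 0.00
      vertex 18.92 14.43 0.00
    endloop
  endfacet
  facet normal 0.0000 0.0000 -1.0000
    outer loop
      vertex 9.36 0.02 0.00
      vertex 1.04 5.53 0.00
      vertex 18.92 14.43 0.00
    endloop
  endfacet
  facet normal 0.0000 0.0000 -1.0000
    outer loop
      vertex 18.30 4.46 0.00
      vertex 9.36 0.02 0.00
      vertex 18.92 14.43 0.00
    endloop
  endfacet
  facet normal 0.0000 0.0000 1.0000
    outer loop
      vertex 18.92 14.43 6.27
      vertex 10.60 19.94 6.27
      vertex 1.66 15.50 6.27
    endloop
  endfacet
  facet normal 0.0000 0.0000 1.0000
    outer loop
      vertex 18.92 14.43 6.27
      vertex 1.66 15.50 6.27
      vertex 1.04 5.53 6.27
    endloop
  endfacet
  facet normal 0.0000 0.0000 1.0000
    outer loop
      vertex 18.92 14.43 6.27
      vertex 1.04 5.53 6.27
      vertex 9.36 0.02 6.27
    endloop
  endfacet
  facet normal 0.0000 0.0000 1.0000
    outer loop
      vertex 18.92 14.43 6.27
      vertex 9.36 0.02 6.27
      vertex 18.30 4.46 6.27
    endloop
  endfacet
  facet normal 0.5522 0.8337 0.0000
    outer loop
      vertex 18.92 14.43 0.00
      vertex 10.60 19.94 0.00
      vertex 10.60 19.94 6.27
    endloop
  endfacet
  facet normal 0.5522 0.8337 0.0000
    outer loop
      vertex 18.92 14.43 0.00
      vertex 10.60 19.94 6.27
      vertex 18.92 14.43 6.27
    endloop
  endfacet
  facet normal -0.4448 0.8956 0.0000
    outer loop
      vertex 10.60 19.94 0.00
      vertex 1.66 15.50 0.00
      vertex 1.66 15.50 6.27
    endloop
  endfacet
  facet normal -0.4448 0.8956 0.0000
    outer loop
      vertex 10.60 19.94 0.00
      vertex 1.66 15.50 6.27
      vertex 10.60 19.94 6.27
    endloop
  endfacet
  facet normal -0.9981 0.0621 0.0000
    outer loop
      vertex 1.66 15.50 0.00
      vertex 1.04 5.53 0.00
      vertex 1.04 5.53 6.27
    endloop
  endfacet
  facet normal -0.9981 0.0621 0.0000
    outer loop
      vertex 1.66 15.50 0.00
      vertex 1.04 5.53 6.27
      vertex 1.66 15.50 6.27
    endloop
  endfacet
  facet normal -0.5522 -0.8337 0.0000
    outer loop
      vertex 1.04 5.53 0.00
      vertex 9.36 0.02 0.00
      vertex 9.36 0.02 6.27
    endloop
  endfacet
  facet normal -0.5522 -0.8337 0.0000
    outer loop
      vertex 1.04 5.53 0.00
      vertex 9.36 0.02 6.27
      vertex 1.04 5.53 6.27
    endloop
  endfacet
  facet normal 0.4448 -0.8956 0.0000
    outer loop
      vertex 9.36 0.02 0.00
      vertex 18.30 4.46 0.00
      vertex 18.30 4.46 6.27
    endloop
  endfacet
  facet normal 0.4448 -0.8956 0.0000
    outer loop
      vertex 9.36 0.02 0.00
      vertex 18.30 4.46 6.27
      vertex 9.36 0.02 6.27
    endloop
  endfacet
  facet normal 0.9981 -0.0621 0.0000
    outer loop
      vertex 18.30 4.46 0.00
      vertex 18.92 14.43 0.00
      vertex 18.92 14.43 6.27
    endloop
  endfacet
  facet normal 0.9981 -0.0621 0.0000
    outer loop
      vertex 18.30 4.46 0.00
      vertex 18.92 14.43 6.27
      vertex 18.30 4.46 6.27
    endloop
  endfacet
endsolid part

The G0 Z moves step by Δz≈0.90 mm. Every layer's G1 loop is the same polygon, so the solid is a straight extrusion of it from z=0 to z≈6.27. Closing with flat bottom and top caps and triangulating gives 20 facets — a regular 6-sided prism (a cylinder approximated with 6 flat sides), circumscribed radius ≈ 9.98 mm, height ≈ 6.27 mm.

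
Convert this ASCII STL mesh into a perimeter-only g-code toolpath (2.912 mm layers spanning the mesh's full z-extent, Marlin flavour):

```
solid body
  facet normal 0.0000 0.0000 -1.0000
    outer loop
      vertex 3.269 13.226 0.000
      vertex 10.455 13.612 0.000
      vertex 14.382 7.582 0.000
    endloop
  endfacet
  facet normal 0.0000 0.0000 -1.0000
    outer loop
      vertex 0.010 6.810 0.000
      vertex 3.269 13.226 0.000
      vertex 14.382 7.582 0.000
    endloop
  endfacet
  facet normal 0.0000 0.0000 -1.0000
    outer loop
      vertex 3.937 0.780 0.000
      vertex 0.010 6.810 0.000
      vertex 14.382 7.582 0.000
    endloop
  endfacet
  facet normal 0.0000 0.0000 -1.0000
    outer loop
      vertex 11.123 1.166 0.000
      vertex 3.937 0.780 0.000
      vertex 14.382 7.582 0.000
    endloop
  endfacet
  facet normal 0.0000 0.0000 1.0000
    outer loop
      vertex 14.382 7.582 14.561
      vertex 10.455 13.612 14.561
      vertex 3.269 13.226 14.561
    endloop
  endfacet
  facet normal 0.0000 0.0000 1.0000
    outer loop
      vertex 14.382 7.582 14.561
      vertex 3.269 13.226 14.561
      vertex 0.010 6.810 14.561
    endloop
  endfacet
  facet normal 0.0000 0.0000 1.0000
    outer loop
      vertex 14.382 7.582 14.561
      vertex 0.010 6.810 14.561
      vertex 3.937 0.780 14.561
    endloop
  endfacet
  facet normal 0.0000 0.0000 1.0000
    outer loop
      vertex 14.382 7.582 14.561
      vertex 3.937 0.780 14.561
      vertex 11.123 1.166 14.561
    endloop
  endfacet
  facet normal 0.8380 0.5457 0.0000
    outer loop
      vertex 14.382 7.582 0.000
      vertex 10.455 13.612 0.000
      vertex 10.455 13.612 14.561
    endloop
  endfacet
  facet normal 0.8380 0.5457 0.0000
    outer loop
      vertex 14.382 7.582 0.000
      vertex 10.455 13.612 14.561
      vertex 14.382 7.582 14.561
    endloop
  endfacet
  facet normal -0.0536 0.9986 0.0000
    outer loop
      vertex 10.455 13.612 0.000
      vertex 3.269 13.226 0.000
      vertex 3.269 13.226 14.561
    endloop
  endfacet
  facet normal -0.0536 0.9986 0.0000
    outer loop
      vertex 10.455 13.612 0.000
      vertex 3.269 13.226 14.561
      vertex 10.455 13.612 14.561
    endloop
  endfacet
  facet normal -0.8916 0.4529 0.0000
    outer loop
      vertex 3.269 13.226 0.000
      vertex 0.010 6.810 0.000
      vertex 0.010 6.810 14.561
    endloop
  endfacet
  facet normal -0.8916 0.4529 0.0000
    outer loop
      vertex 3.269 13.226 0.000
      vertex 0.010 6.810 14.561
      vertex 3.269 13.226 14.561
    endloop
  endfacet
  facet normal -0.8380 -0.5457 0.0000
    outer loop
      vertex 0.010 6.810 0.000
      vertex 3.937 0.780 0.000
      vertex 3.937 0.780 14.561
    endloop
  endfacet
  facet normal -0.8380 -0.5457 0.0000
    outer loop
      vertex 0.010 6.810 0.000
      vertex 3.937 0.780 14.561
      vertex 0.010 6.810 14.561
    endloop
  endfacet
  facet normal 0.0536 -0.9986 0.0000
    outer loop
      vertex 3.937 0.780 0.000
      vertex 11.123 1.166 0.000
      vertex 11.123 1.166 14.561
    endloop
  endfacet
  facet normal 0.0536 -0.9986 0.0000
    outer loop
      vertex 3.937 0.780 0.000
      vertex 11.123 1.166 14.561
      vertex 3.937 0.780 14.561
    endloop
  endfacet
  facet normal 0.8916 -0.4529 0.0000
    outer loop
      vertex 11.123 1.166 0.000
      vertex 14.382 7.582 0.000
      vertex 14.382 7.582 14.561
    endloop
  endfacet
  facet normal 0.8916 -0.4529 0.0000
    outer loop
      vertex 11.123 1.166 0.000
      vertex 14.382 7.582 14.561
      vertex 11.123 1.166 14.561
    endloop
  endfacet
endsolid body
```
; perimeter-only toolpath
G21 ; units = mm
G90 ; absolute positioning
G28 ; home
; layer 1
G0 Z2.912
G0 X14.382 Y7.582
G1 X10.455 Y13.612
G1 X3.269 Y13.226
G1 X0.010 Y6.810
G1 X3.937 Y0.780
G1 X11.123 Y1.166
G1 X14.382 Y7.582
; layer 2
G0 Z5.824
G0 X14.382 Y7.582
G1 X10.455 Y13.612
G1 X3.269 Y13.226
G1 X0.010 Y6.810
G1 X3.937 Y0.780
G1 X11.123 Y1.166
G1 X14.382 Y7.582
; layer 3
G0 Z8.737
G0 X14.382 Y7.582
G1 X10.455 Y13.612
G1 X3.269 Y13.226
G1 X0.010 Y6.810
G1 X3.937 Y0.780
G1 X11.123 Y1.166
G1 X14.382 Y7.582
; layer 4
G0 Z11.649
G0 X14.382 Y7.582
G1 X10.455 Y13.612
G1 X3.269 Y13.226
G1 X0.010 Y6.810
G1 X3.937 Y0.780
G1 X11.123 Y1.166
G1 X14.382 Y7.582
; layer 5
G0 Z14.561
G0 X14.382 Y7.582
G1 X10.455 Y13.612
G1 X3.269 Y13.226
G1 X0.010 Y6.810
G1 X3.937 Y0.780
G1 X11.123 Y1.166
G1 X14.382 Y7.582
M2 ; end

The solid is a regular 6-sided prism (a cylinder approximated with 6 flat sides), circumscribed radius ≈ 7.2 mm, height ≈ 14.6 mm. Slicing at Δz = 2.912 mm — 5 equal slices spanning the solid's height, so layer i sits at z = i·h/5 — gives 5 non-empty perimeters. Each is a 6-segment closed polygon; G0 lifts to the layer z and rapids to the start vertex, then G1 traces the edges.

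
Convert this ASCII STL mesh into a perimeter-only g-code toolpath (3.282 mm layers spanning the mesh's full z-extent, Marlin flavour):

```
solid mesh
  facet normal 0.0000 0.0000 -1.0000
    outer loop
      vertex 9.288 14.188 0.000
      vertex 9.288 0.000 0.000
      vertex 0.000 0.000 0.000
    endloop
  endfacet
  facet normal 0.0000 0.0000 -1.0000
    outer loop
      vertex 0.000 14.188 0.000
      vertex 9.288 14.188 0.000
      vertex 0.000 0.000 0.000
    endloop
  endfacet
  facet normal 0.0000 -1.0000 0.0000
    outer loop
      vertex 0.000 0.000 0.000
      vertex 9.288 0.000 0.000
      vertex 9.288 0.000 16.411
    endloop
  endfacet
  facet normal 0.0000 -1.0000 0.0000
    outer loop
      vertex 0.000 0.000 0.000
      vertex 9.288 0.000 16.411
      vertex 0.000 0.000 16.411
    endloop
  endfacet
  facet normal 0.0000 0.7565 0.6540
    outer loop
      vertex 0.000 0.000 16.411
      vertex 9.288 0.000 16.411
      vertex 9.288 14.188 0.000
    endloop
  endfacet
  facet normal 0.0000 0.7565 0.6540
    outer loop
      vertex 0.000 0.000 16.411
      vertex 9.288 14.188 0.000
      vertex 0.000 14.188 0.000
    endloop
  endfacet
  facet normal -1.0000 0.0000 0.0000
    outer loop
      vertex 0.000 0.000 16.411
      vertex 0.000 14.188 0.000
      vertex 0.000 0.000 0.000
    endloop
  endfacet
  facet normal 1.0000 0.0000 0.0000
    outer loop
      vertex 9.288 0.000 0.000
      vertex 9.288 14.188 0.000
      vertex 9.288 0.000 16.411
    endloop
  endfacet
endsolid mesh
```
; perimeter-only toolpath
G21 ; units = mm
G90 ; absolute positioning
G28 ; home
; layer 1
G0 Z3.282
G0 X0.000 Y0.000
G1 X9.288 Y0.000
G1 X9.288 Y11.350
G1 X0.000 Y11.350
G1 X0.000 Y0.000
; layer 2
G0 Z6.564
G0 X0.000 Y0.000
G1 X9.288 Y0.000
G1 X9.288 Y8.513
G1 X0.000 Y8.513
G1 X0.000 Y0.000
; layer 3
G0 Z9.847
G0 X0.000 Y0.000
G1 X9.288 Y0.000
G1 X9.288 Y5.675
G1 X0.000 Y5.675
G1 X0.000 Y0.000
; layer 4
G0 Z13.129
G0 X0.000 Y0.000
G1 X9.288 Y0.000
G1 X9.288 Y2.838
G1 X0.000 Y2.838
G1 X0.000 Y0.000
M2 ; end

The solid is a wedge (ramp): 9.29 × 14.2 mm base, rising to 16.4 mm along the y=0 edge and sloping linearly to z=0 at y=14.2. Slicing at Δz = 3.282 mm — 5 equal slices spanning the solid's height, so layer i sits at z = i·h/5 — gives 4 non-empty perimeters. Each is a 4-segment closed polygon; G0 lifts to the layer z and rapids to the start vertex, then G1 traces the edges. The cross-section shrinks linearly with z (the slice at the apex is degenerate and omitted).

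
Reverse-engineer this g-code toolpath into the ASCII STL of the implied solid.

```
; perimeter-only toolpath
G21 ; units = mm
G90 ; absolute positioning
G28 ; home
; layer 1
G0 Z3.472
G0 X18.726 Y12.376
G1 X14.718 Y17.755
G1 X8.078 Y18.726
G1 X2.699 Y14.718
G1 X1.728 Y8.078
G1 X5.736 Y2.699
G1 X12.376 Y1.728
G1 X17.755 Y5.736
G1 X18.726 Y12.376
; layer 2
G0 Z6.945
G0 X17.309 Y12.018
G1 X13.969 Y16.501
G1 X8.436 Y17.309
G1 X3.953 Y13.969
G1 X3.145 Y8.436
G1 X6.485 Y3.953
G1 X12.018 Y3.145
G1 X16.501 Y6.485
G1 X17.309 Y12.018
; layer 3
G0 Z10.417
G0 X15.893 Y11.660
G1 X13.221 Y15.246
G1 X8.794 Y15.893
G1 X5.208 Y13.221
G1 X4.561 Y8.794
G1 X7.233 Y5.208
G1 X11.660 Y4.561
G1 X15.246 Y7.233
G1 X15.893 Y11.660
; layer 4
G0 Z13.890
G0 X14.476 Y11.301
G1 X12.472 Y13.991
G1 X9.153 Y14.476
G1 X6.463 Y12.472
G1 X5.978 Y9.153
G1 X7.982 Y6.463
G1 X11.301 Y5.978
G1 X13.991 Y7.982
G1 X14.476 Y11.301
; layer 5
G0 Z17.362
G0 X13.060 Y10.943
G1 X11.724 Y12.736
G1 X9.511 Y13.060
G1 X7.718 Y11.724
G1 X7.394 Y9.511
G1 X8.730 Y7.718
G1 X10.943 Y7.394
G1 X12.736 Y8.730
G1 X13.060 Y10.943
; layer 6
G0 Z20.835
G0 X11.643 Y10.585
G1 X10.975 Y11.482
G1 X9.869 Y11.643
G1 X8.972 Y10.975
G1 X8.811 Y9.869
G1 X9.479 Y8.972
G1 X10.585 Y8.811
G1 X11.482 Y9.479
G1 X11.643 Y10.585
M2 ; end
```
solid part
  facet normal 0.0000 0.0000 -1.0000
    outer loop
      vertex 7.720 20.142 0.000
      vertex 15.466 19.010 0.000
      vertex 20.142 12.734 0.000
    endloop
  endfacet
  facet normal 0.0000 0.0000 -1.0000
    outer loop
      vertex 1.444 15.466 0.000
      vertex 7.720 20.142 0.000
      vertex 20.142 12.734 0.000
    endloop
  endfacet
  facet normal 0.0000 0.0000 -1.0000
    outer loop
      vertex 0.312 7.720 0.000
      vertex 1.444 15.466 0.000
      vertex 20.142 12.734 0.000
    endloop
  endfacet
  facet normal 0.0000 0.0000 -1.0000
    outer loop
      vertex 4.988 1.444 0.000
      vertex 0.312 7.720 0.000
      vertex 20.142 12.734 0.000
    endloop
  endfacet
  facet normal 0.0000 0.0000 -1.0000
    outer loop
      vertex 12.734 0.312 0.000
      vertex 4.988 1.444 0.000
      vertex 20.142 12.734 0.000
    endloop
  endfacet
  facet normal 0.0000 0.0000 -1.0000
    outer loop
      vertex 19.010 4.988 0.000
      vertex 12.734 0.312 0.000
      vertex 20.142 12.734 0.000
    endloop
  endfacet
  facet normal 0.7474 0.5569 0.3623
    outer loop
      vertex 20.142 12.734 0.000
      vertex 15.466 19.010 0.000
      vertex 10.227 10.227 24.307
    endloop
  endfacet
  facet normal 0.1348 0.9223 0.3623
    outer loop
      vertex 15.466 19.010 0.000
      vertex 7.720 20.142 0.000
      vertex 10.227 10.227 24.307
    endloop
  endfacet
  facet normal -0.5569 0.7474 0.3623
    outer loop
      vertex 7.720 20.142 0.000
      vertex 1.444 15.466 0.000
      vertex 10.227 10.227 24.307
    endloop
  endfacet
  facet normal -0.9223 0.1348 0.3623
    outer loop
      vertex 1.444 15.466 0.000
      vertex 0.312 7.720 0.000
      vertex 10.227 10.227 24.307
    endloop
  endfacet
  facet normal -0.7474 -0.5569 0.3623
    outer loop
      vertex 0.312 7.720 0.000
      vertex 4.988 1.444 0.000
      vertex 10.227 10.227 24.307
    endloop
  endfacet
  facet normal -0.1348 -0.9223 0.3623
    outer loop
      vertex 4.988 1.444 0.000
      vertex 12.734 0.312 0.000
      vertex 10.227 10.227 24.307
    endloop
  endfacet
  facet normal 0.5569 -0.7474 0.3623
    outer loop
      vertex 12.734 0.312 0.000
      vertex 19.010 4.988 0.000
      vertex 10.227 10.227 24.307
    endloop
  endfacet
  facet normal 0.9223 -0.1348 0.3623
    outer loop
      vertex 19.010 4.988 0.000
      vertex 20.142 12.734 0.000
      vertex 10.227 10.227 24.307
    endloop
  endfacet
endsolid part

The G0 Z moves step by Δz≈3.472 mm. The G1 loops shrink linearly with z, so the solid tapers from its base footprint up to z≈24.3. Closing with a flat bottom cap and the tapered top and triangulating gives 14 facets — a regular 8-sided pyramid, base circumscribed radius ≈ 10.2 mm, apex at z ≈ 24.3 mm.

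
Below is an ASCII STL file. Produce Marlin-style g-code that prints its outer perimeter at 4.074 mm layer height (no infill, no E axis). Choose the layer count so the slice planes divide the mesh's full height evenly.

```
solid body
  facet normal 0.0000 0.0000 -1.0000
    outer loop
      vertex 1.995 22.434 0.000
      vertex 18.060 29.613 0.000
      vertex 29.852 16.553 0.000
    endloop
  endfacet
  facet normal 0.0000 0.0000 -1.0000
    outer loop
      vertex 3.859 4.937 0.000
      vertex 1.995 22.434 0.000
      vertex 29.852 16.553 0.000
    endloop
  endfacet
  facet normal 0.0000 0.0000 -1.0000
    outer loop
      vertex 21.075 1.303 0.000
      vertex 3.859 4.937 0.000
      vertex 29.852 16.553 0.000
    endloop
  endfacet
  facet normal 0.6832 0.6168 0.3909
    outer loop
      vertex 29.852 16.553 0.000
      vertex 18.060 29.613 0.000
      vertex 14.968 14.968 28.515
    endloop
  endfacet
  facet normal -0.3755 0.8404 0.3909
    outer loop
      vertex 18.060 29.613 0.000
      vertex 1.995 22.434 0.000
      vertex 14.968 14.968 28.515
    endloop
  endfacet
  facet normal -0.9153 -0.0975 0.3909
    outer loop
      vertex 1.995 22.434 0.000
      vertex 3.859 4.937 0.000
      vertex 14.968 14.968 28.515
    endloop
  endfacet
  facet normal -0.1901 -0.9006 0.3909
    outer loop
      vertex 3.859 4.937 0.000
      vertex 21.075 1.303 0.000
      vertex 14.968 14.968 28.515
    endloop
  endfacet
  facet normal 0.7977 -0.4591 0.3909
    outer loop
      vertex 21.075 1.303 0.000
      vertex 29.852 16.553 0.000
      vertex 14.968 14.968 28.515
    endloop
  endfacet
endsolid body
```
; perimeter-only toolpath
G21 ; units = mm
G90 ; absolute positioning
G28 ; home
; layer 1
G0 Z4.074
G0 X27.726 Y16.327
G1 X17.618 Y27.521
G1 X3.848 Y21.367
G1 X5.446 Y6.370
G1 X20.203 Y3.255
G1 X27.726 Y16.327
; layer 2
G0 Z8.147
G0 X25.599 Y16.100
G1 X17.177 Y25.429
G1 X5.702 Y20.301
G1 X7.033 Y7.803
G1 X19.330 Y5.207
G1 X25.599 Y16.100
; layer 3
G0 Z12.221
G0 X23.473 Y15.874
G1 X16.735 Y23.337
G1 X7.555 Y19.234
G1 X8.620 Y9.236
G1 X18.458 Y7.159
G1 X23.473 Y15.874
; layer 4
G0 Z16.294
G0 X21.347 Y15.647
G1 X16.293 Y21.244
G1 X9.408 Y18.168
G1 X10.207 Y10.669
G1 X17.585 Y9.112
G1 X21.347 Y15.647
; layer 5
G0 Z20.368
G0 X19.221 Y15.421
G1 X15.851 Y19.152
G1 X11.261 Y17.101
G1 X11.794 Y12.102
G1 X16.713 Y11.064
G1 X19.221 Y15.421
; layer 6
G0 Z24.441
G0 X17.094 Y15.194
G1 X15.410 Y17.060
G1 X13.115 Y16.035
G1 X13.381 Y13.535
G1 X15.840 Y13.016
G1 X17.094 Y15.194
M2 ; end

The solid is a regular 5-sided pyramid, base circumscribed radius ≈ 15 mm, apex at z ≈ 28.5 mm. Slicing at Δz = 4.074 mm — 7 equal slices spanning the solid's height, so layer i sits at z = i·h/7 — gives 6 non-empty perimeters. Each is a 5-segment closed polygon; G0 lifts to the layer z and rapids to the start vertex, then G1 traces the edges. The cross-section shrinks linearly with z (the slice at the apex is degenerate and omitted).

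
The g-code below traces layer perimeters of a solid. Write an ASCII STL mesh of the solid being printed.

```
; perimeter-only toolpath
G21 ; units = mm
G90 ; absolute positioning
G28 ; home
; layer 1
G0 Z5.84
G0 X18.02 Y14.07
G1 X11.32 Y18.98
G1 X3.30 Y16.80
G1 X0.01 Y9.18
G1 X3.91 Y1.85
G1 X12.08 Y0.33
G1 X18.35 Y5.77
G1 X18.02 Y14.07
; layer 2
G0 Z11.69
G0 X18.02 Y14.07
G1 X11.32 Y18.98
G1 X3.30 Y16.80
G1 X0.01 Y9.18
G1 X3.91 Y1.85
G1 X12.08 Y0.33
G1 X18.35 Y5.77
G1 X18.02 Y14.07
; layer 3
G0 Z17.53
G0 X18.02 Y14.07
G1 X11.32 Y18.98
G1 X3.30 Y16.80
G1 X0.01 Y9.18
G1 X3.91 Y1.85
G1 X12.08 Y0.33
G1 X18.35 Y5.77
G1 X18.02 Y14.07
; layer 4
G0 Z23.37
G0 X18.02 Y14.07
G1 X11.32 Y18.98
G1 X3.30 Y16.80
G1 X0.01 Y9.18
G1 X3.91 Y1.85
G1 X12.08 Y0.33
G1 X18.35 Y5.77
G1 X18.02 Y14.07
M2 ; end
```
solid part
  facet normal 0.0000 0.0000 -1.0000
    outer loop
      vertex 3.30 16.80 0.00
      vertex 11.32 18.98 0.00
      vertex 18.02 14.07 0.00
    endloop
  endfacet
  facet normal 0.0000 0.0000 -1.0000
    outer loop
      vertex 0.01 9.18 0.00
      vertex 3.30 16.80 0.00
      vertex 18.02 14.07 0.00
    endloop
  endfacet
  facet normal 0.0000 0.0000 -1.0000
    outer loop
      vertex 3.91 1.85 0.00
      vertex 0.01 9.18 0.00
      vertex 18.02 14.07 0.00
    endloop
  endfacet
  facet normal 0.0000 0.0000 -1.0000
    outer loop
      vertex 12.08 0.33 0.00
      vertex 3.91 1.85 0.00
      vertex 18.02 14.07 0.00
    endloop
  endfacet
  facet normal 0.0000 0.0000 -1.0000
    outer loop
      vertex 18.35 5.77 0.00
      vertex 12.08 0.33 0.00
      vertex 18.02 14.07 0.00
    endloop
  endfacet
  facet normal 0.0000 0.0000 1.0000
    outer loop
      vertex 18.02 14.07 23.37
      vertex 11.32 18.98 23.37
      vertex 3.30 16.80 23.37
    endloop
  endfacet
  facet normal 0.0000 0.0000 1.0000
    outer loop
      vertex 18.02 14.07 23.37
      vertex 3.30 16.80 23.37
      vertex 0.01 9.18 23.37
    endloop
  endfacet
  facet normal 0.0000 0.0000 1.0000
    outer loop
      vertex 18.02 14.07 23.37
      vertex 0.01 9.18 23.37
      vertex 3.91 1.85 23.37
    endloop
  endfacet
  facet normal 0.0000 0.0000 1.0000
    outer loop
      vertex 18.02 14.07 23.37
      vertex 3.91 1.85 23.37
      vertex 12.08 0.33 23.37
    endloop
  endfacet
  facet normal 0.0000 0.0000 1.0000
    outer loop
      vertex 18.02 14.07 23.37
      vertex 12.08 0.33 23.37
      vertex 18.35 5.77 23.37
    endloop
  endfacet
  facet normal 0.5911 0.8066 0.0000
    outer loop
      vertex 18.02 14.07 0.00
      vertex 11.32 18.98 0.00
      vertex 11.32 18.98 23.37
    endloop
  endfacet
  facet normal 0.5911 0.8066 0.0000
    outer loop
      vertex 18.02 14.07 0.00
      vertex 11.32 18.98 23.37
      vertex 18.02 14.07 23.37
    endloop
  endfacet
  facet normal -0.2623 0.9650 0.0000
    outer loop
      vertex 11.32 18.98 0.00
      vertex 3.30 16.80 0.00
      vertex 3.30 16.80 23.37
    endloop
  endfacet
  facet normal -0.2623 0.9650 0.0000
    outer loop
      vertex 11.32 18.98 0.00
      vertex 3.30 16.80 23.37
      vertex 11.32 18.98 23.37
    endloop
  endfacet
  facet normal -0.9181 0.3964 0.0000
    outer loop
      vertex 3.30 16.80 0.00
      vertex 0.01 9.18 0.00
      vertex 0.01 9.18 23.37
    endloop
  endfacet
  facet normal -0.9181 0.3964 0.0000
    outer loop
      vertex 3.30 16.80 0.00
      vertex 0.01 9.18 23.37
      vertex 3.30 16.80 23.37
    endloop
  endfacet
  facet normal -0.8828 -0.4697 0.0000
    outer loop
      vertex 0.01 9.18 0.00
      vertex 3.91 1.85 0.00
      vertex 3.91 1.85 23.37
    endloop
  endfacet
  facet normal -0.8828 -0.4697 0.0000
    outer loop
      vertex 0.01 9.18 0.00
      vertex 3.91 1.85 23.37
      vertex 0.01 9.18 23.37
    endloop
  endfacet
  facet normal -0.1829 -0.9831 0.0000
    outer loop
      vertex 3.91 1.85 0.00
      vertex 12.08 0.33 0.00
      vertex 12.08 0.33 23.37
    endloop
  endfacet
  facet normal -0.1829 -0.9831 0.0000
    outer loop
      vertex 3.91 1.85 0.00
      vertex 12.08 0.33 23.37
      vertex 3.91 1.85 23.37
    endloop
  endfacet
  facet normal 0.6553 -0.7553 0.0000
    outer loop
      vertex 12.08 0.33 0.00
      vertex 18.35 5.77 0.00
      vertex 18.35 5.77 23.37
    endloop
  endfacet
  facet normal 0.6553 -0.7553 0.0000
    outer loop
      vertex 12.08 0.33 0.00
      vertex 18.35 5.77 23.37
      vertex 12.08 0.33 23.37
    endloop
  endfacet
  facet normal 0.9992 0.0397 0.0000
    outer loop
      vertex 18.35 5.77 0.00
      vertex 18.02 14.07 0.00
      vertex 18.02 14.07 23.37
    endloop
  endfacet
  facet normal 0.9992 0.0397 0.0000
    outer loop
      vertex 18.35 5.77 0.00
      vertex 18.02 14.07 23.37
      vertex 18.35 5.77 23.37
    endloop
  endfacet
endsolid part

The G0 Z moves step by Δz≈5.84 mm. Every layer's G1 loop is the same polygon, so the solid is a straight extrusion of it from z=0 to z≈23.4. Closing with flat bottom and top caps and triangulating gives 24 facets — a regular 7-sided prism (a cylinder approximated with 7 flat sides), circumscribed radius ≈ 9.57 mm, height ≈ 23.4 mm.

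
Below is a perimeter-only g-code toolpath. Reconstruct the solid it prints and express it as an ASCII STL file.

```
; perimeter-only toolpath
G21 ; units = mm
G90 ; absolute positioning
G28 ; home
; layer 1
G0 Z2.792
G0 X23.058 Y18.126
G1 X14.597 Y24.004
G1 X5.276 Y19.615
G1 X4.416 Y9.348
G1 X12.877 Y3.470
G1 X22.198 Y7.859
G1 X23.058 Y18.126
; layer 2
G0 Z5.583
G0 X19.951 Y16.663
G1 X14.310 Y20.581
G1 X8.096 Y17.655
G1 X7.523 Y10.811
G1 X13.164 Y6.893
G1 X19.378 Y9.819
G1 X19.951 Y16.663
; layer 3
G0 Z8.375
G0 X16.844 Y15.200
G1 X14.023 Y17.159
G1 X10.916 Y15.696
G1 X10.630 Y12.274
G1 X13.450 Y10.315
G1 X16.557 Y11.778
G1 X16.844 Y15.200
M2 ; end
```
solid part
  facet normal 0.0000 0.0000 -1.0000
    outer loop
      vertex 2.455 21.574 0.000
      vertex 14.883 27.426 0.000
      vertex 26.165 19.589 0.000
    endloop
  endfacet
  facet normal 0.0000 0.0000 -1.0000
    outer loop
      vertex 1.309 7.885 0.000
      vertex 2.455 21.574 0.000
      vertex 26.165 19.589 0.000
    endloop
  endfacet
  facet normal 0.0000 0.0000 -1.0000
    outer loop
      vertex 12.591 0.048 0.000
      vertex 1.309 7.885 0.000
      vertex 26.165 19.589 0.000
    endloop
  endfacet
  facet normal 0.0000 0.0000 -1.0000
    outer loop
      vertex 25.019 5.900 0.000
      vertex 12.591 0.048 0.000
      vertex 26.165 19.589 0.000
    endloop
  endfacet
  facet normal 0.3905 0.5621 0.7291
    outer loop
      vertex 26.165 19.589 0.000
      vertex 14.883 27.426 0.000
      vertex 13.737 13.737 11.167
    endloop
  endfacet
  facet normal -0.2916 0.6192 0.7291
    outer loop
      vertex 14.883 27.426 0.000
      vertex 2.455 21.574 0.000
      vertex 13.737 13.737 11.167
    endloop
  endfacet
  facet normal -0.6820 0.0571 0.7291
    outer loop
      vertex 2.455 21.574 0.000
      vertex 1.309 7.885 0.000
      vertex 13.737 13.737 11.167
    endloop
  endfacet
  facet normal -0.3905 -0.5621 0.7291
    outer loop
      vertex 1.309 7.885 0.000
      vertex 12.591 0.048 0.000
      vertex 13.737 13.737 11.167
    endloop
  endfacet
  facet normal 0.2916 -0.6192 0.7291
    outer loop
      vertex 12.591 0.048 0.000
      vertex 25.019 5.900 0.000
      vertex 13.737 13.737 11.167
    endloop
  endfacet
  facet normal 0.6820 -0.0571 0.7291
    outer loop
      vertex 25.019 5.900 0.000
      vertex 26.165 19.589 0.000
      vertex 13.737 13.737 11.167
    endloop
  endfacet
endsolid part

The G0 Z moves step by Δz≈2.792 mm. The G1 loops shrink linearly with z, so the solid tapers from its base footprint up to z≈11.2. Closing with a flat bottom cap and the tapered top and triangulating gives 10 facets — a regular 6-sided pyramid, base circumscribed radius ≈ 13.7 mm, apex at z ≈ 11.2 mm.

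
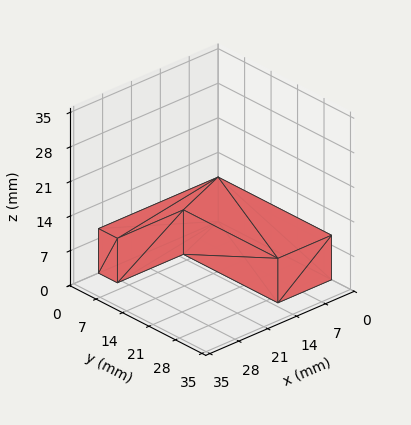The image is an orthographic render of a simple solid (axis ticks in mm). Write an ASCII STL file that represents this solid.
Reading the render: the shape is an L-shaped prism: outer 29 × 30 mm, arm thicknesses ≈ 5 mm (horizontal) and 13 mm (vertical), extruded 9 mm in z (dimensions read to the nearest mm from the axis ticks). For the STL, each face is triangulated and given an outward normal.

solid part
  facet normal 0.0000 0.0000 -1.0000
    outer loop
      vertex 29.00 5.00 0.00
      vertex 29.00 0.00 0.00
      vertex 0.00 0.00 0.00
    endloop
  endfacet
  facet normal 0.0000 0.0000 -1.0000
    outer loop
      vertex 13.00 5.00 0.00
      vertex 29.00 5.00 0.00
      vertex 0.00 0.00 0.00
    endloop
  endfacet
  facet normal 0.0000 0.0000 -1.0000
    outer loop
      vertex 13.00 30.00 0.00
      vertex 13.00 5.00 0.00
      vertex 0.00 0.00 0.00
    endloop
  endfacet
  facet normal 0.0000 0.0000 -1.0000
    outer loop
      vertex 0.00 30.00 0.00
      vertex 13.00 30.00 0.00
      vertex 0.00 0.00 0.00
    endloop
  endfacet
  facet normal 0.0000 0.0000 1.0000
    outer loop
      vertex 0.00 0.00 9.00
      vertex 29.00 0.00 9.00
      vertex 29.00 5.00 9.00
    endloop
  endfacet
  facet normal 0.0000 0.0000 1.0000
    outer loop
      vertex 0.00 0.00 9.00
      vertex 29.00 5.00 9.00
      vertex 13.00 5.00 9.00
    endloop
  endfacet
  facet normal 0.0000 0.0000 1.0000
    outer loop
      vertex 0.00 0.00 9.00
      vertex 13.00 5.00 9.00
      vertex 13.00 30.00 9.00
    endloop
  endfacet
  facet normal 0.0000 0.0000 1.0000
    outer loop
      vertex 0.00 0.00 9.00
      vertex 13.00 30.00 9.00
      vertex 0.00 30.00 9.00
    endloop
  endfacet
  facet normal 0.0000 -1.0000 0.0000
    outer loop
      vertex 0.00 0.00 0.00
      vertex 29.00 0.00 0.00
      vertex 29.00 0.00 9.00
    endloop
  endfacet
  facet normal 0.0000 -1.0000 0.0000
    outer loop
      vertex 0.00 0.00 0.00
      vertex 29.00 0.00 9.00
      vertex 0.00 0.00 9.00
    endloop
  endfacet
  facet normal 1.0000 0.0000 0.0000
    outer loop
      vertex 29.00 0.00 0.00
      vertex 29.00 5.00 0.00
      vertex 29.00 5.00 9.00
    endloop
  endfacet
  facet normal 1.0000 0.0000 0.0000
    outer loop
      vertex 29.00 0.00 0.00
      vertex 29.00 5.00 9.00
      vertex 29.00 0.00 9.00
    endloop
  endfacet
  facet normal 0.0000 1.0000 0.0000
    outer loop
      vertex 29.00 5.00 0.00
      vertex 13.00 5.00 0.00
      vertex 13.00 5.00 9.00
    endloop
  endfacet
  facet normal 0.0000 1.0000 0.0000
    outer loop
      vertex 29.00 5.00 0.00
      vertex 13.00 5.00 9.00
      vertex 29.00 5.00 9.00
    endloop
  endfacet
  facet normal 1.0000 0.0000 0.0000
    outer loop
      vertex 13.00 5.00 0.00
      vertex 13.00 30.00 0.00
      vertex 13.00 30.00 9.00
    endloop
  endfacet
  facet normal 1.0000 0.0000 0.0000
    outer loop
      vertex 13.00 5.00 0.00
      vertex 13.00 30.00 9.00
      vertex 13.00 5.00 9.00
    endloop
  endfacet
  facet normal 0.0000 1.0000 0.0000
    outer loop
      vertex 13.00 30.00 0.00
      vertex 0.00 30.00 0.00
      vertex 0.00 30.00 9.00
    endloop
  endfacet
  facet normal 0.0000 1.0000 0.0000
    outer loop
      vertex 13.00 30.00 0.00
      vertex 0.00 30.00 9.00
      vertex 13.00 30.00 9.00
    endloop
  endfacet
  facet normal -1.0000 0.0000 0.0000
    outer loop
      vertex 0.00 30.00 0.00
      vertex 0.00 0.00 0.00
      vertex 0.00 0.00 9.00
    endloop
  endfacet
  facet normal -1.0000 0.0000 0.0000
    outer loop
      vertex 0.00 30.00 0.00
      vertex 0.00 0.00 9.00
      vertex 0.00 30.00 9.00
    endloop
  endfacet
endsolid part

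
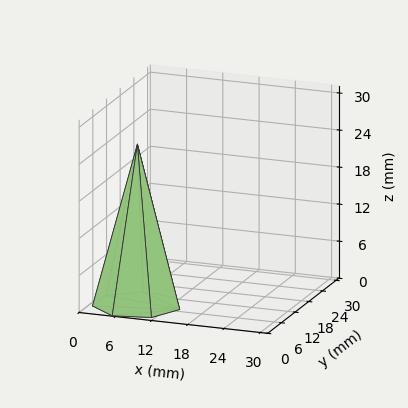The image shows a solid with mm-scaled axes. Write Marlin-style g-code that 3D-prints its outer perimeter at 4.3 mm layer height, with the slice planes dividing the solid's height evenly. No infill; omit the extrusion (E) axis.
Reading the render: the shape is a regular 7-sided pyramid, base circumscribed radius ≈ 7 mm, apex at z ≈ 26 mm (dimensions read to the nearest mm from the axis ticks). For the g-code, the solid's height is divided into equal slices at the stated Δz and each level perimeter traced with G1 moves after a G0 lift.

; perimeter-only toolpath
G21 ; units = mm
G90 ; absolute positioning
G28 ; home
; layer 1
G0 Z4.3
G0 X12.8 Y7.0
G1 X10.7 Y11.6
G1 X5.7 Y12.7
G1 X1.8 Y9.5
G1 X1.8 Y4.5
G1 X5.7 Y1.3
G1 X10.7 Y2.4
G1 X12.8 Y7.0
; layer 2
G0 Z8.7
G0 X11.7 Y7.0
G1 X9.9 Y10.7
G1 X5.9 Y11.5
G1 X2.8 Y9.0
G1 X2.8 Y5.0
G1 X5.9 Y2.5
G1 X9.9 Y3.3
G1 X11.7 Y7.0
; layer 3
G0 Z13.0
G0 X10.5 Y7.0
G1 X9.2 Y9.8
G1 X6.2 Y10.4
G1 X3.9 Y8.5
G1 X3.9 Y5.5
G1 X6.2 Y3.6
G1 X9.2 Y4.2
G1 X10.5 Y7.0
; layer 4
G0 Z17.3
G0 X9.3 Y7.0
G1 X8.5 Y8.8
G1 X6.5 Y9.3
G1 X4.9 Y8.0
G1 X4.9 Y6.0
G1 X6.5 Y4.7
G1 X8.5 Y5.2
G1 X9.3 Y7.0
; layer 5
G0 Z21.7
G0 X8.2 Y7.0
G1 X7.7 Y7.9
G1 X6.7 Y8.1
G1 X6.0 Y7.5
G1 X6.0 Y6.5
G1 X6.7 Y5.9
G1 X7.7 Y6.1
G1 X8.2 Y7.0
M2 ; end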